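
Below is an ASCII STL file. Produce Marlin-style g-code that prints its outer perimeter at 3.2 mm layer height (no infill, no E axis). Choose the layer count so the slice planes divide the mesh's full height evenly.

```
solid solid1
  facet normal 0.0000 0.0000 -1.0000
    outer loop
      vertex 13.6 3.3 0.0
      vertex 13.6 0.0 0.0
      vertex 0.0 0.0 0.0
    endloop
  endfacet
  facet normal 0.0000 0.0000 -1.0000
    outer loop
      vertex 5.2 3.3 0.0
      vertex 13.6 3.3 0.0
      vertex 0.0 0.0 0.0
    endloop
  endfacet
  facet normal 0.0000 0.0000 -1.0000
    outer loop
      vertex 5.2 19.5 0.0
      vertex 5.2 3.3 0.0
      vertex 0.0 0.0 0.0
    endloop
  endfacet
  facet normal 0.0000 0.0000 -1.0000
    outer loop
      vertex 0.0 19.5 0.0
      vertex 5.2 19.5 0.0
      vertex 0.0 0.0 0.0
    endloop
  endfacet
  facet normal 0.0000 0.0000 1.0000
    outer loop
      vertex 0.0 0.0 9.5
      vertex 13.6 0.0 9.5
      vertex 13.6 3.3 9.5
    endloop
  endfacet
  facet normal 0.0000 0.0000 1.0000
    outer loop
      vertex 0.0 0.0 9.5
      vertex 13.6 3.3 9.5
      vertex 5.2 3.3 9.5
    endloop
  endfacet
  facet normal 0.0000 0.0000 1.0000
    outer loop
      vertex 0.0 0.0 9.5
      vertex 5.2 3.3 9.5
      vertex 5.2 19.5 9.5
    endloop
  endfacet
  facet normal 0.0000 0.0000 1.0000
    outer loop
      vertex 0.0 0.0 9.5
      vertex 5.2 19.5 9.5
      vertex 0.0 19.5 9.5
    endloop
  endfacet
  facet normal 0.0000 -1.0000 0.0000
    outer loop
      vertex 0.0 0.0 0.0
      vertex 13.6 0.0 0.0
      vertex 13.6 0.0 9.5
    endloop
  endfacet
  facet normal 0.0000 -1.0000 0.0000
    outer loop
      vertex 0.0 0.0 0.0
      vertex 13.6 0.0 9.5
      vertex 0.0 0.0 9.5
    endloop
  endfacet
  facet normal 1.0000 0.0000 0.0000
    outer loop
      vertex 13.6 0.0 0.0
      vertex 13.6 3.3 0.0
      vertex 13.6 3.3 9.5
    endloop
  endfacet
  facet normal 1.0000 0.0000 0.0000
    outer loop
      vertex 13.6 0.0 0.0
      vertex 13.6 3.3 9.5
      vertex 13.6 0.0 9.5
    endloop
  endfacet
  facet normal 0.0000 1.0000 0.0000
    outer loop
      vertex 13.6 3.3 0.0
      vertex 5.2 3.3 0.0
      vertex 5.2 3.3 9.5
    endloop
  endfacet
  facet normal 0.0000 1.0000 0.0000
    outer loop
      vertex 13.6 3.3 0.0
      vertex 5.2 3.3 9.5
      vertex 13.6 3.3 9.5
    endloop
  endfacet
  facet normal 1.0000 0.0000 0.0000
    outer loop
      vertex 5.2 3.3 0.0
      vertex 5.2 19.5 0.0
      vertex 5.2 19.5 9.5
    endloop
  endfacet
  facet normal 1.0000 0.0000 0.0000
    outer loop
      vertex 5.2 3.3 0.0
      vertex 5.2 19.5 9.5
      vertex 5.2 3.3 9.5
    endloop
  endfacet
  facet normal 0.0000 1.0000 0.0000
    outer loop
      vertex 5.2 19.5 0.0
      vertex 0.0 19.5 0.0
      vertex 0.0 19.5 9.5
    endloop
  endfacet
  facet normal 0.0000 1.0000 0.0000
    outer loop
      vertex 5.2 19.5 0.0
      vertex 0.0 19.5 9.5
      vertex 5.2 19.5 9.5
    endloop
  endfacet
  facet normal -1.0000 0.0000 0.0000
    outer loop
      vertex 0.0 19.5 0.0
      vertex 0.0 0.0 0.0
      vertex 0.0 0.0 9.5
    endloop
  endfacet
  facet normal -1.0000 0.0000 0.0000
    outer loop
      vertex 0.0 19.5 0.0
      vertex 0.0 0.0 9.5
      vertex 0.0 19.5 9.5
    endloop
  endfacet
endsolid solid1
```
; perimeter-only toolpath
G21 ; units = mm
G90 ; absolute positioning
G28 ; home
; layer 1
G0 Z3.2
G0 X0.0 Y0.0
G1 X13.6 Y0.0
G1 X13.6 Y3.3
G1 X5.2 Y3.3
G1 X5.2 Y19.5
G1 X0.0 Y19.5
G1 X0.0 Y0.0
; layer 2
G0 Z6.3
G0 X0.0 Y0.0
G1 X13.6 Y0.0
G1 X13.6 Y3.3
G1 X5.2 Y3.3
G1 X5.2 Y19.5
G1 X0.0 Y19.5
G1 X0.0 Y0.0
; layer 3
G0 Z9.5
G0 X0.0 Y0.0
G1 X13.6 Y0.0
G1 X13.6 Y3.3
G1 X5.2 Y3.3
G1 X5.2 Y19.5
G1 X0.0 Y19.5
G1 X0.0 Y0.0
M2 ; end

The solid is an L-shaped prism: outer 13.6 × 19.5 mm, arm thicknesses ≈ 3.3 mm (horizontal) and 5.2 mm (vertical), extruded 9.5 mm in z. Slicing at Δz = 3.2 mm — 3 equal slices spanning the solid's height, so layer i sits at z = i·h/3 — gives 3 non-empty perimeters. Each is a 6-segment closed polygon; G0 lifts to the layer z and rapids to the start vertex, then G1 traces the edges.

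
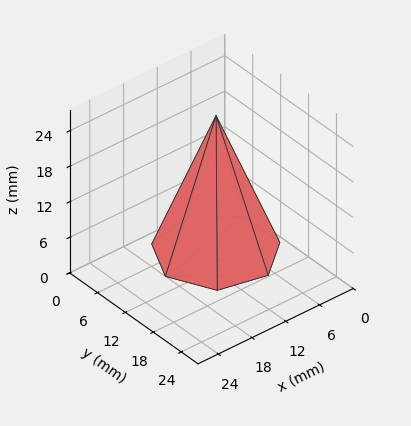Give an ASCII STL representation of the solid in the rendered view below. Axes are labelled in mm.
Reading the render: the shape is a regular 7-sided pyramid, base circumscribed radius ≈ 9 mm, apex at z ≈ 23 mm (dimensions read to the nearest mm from the axis ticks). For the STL, each face is triangulated and given an outward normal.

solid part
  facet normal 0.0000 0.0000 -1.0000
    outer loop
      vertex 6.997 17.774 0.000
      vertex 14.611 16.036 0.000
      vertex 18.000 9.000 0.000
    endloop
  endfacet
  facet normal 0.0000 0.0000 -1.0000
    outer loop
      vertex 0.891 12.905 0.000
      vertex 6.997 17.774 0.000
      vertex 18.000 9.000 0.000
    endloop
  endfacet
  facet normal 0.0000 0.0000 -1.0000
    outer loop
      vertex 0.891 5.095 0.000
      vertex 0.891 12.905 0.000
      vertex 18.000 9.000 0.000
    endloop
  endfacet
  facet normal 0.0000 0.0000 -1.0000
    outer loop
      vertex 6.997 0.226 0.000
      vertex 0.891 5.095 0.000
      vertex 18.000 9.000 0.000
    endloop
  endfacet
  facet normal 0.0000 0.0000 -1.0000
    outer loop
      vertex 14.611 1.964 0.000
      vertex 6.997 0.226 0.000
      vertex 18.000 9.000 0.000
    endloop
  endfacet
  facet normal 0.8497 0.4093 0.3325
    outer loop
      vertex 18.000 9.000 0.000
      vertex 14.611 16.036 0.000
      vertex 9.000 9.000 23.000
    endloop
  endfacet
  facet normal 0.2099 0.9195 0.3325
    outer loop
      vertex 14.611 16.036 0.000
      vertex 6.997 17.774 0.000
      vertex 9.000 9.000 23.000
    endloop
  endfacet
  facet normal -0.5880 0.7374 0.3325
    outer loop
      vertex 6.997 17.774 0.000
      vertex 0.891 12.905 0.000
      vertex 9.000 9.000 23.000
    endloop
  endfacet
  facet normal -0.9431 0.0000 0.3325
    outer loop
      vertex 0.891 12.905 0.000
      vertex 0.891 5.095 0.000
      vertex 9.000 9.000 23.000
    endloop
  endfacet
  facet normal -0.5880 -0.7374 0.3325
    outer loop
      vertex 0.891 5.095 0.000
      vertex 6.997 0.226 0.000
      vertex 9.000 9.000 23.000
    endloop
  endfacet
  facet normal 0.2099 -0.9195 0.3325
    outer loop
      vertex 6.997 0.226 0.000
      vertex 14.611 1.964 0.000
      vertex 9.000 9.000 23.000
    endloop
  endfacet
  facet normal 0.8497 -0.4093 0.3325
    outer loop
      vertex 14.611 1.964 0.000
      vertex 18.000 9.000 0.000
      vertex 9.000 9.000 23.000
    endloop
  endfacet
endsolid part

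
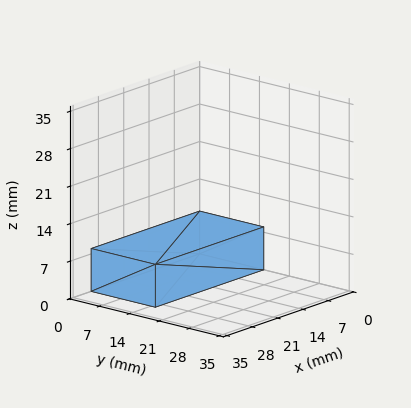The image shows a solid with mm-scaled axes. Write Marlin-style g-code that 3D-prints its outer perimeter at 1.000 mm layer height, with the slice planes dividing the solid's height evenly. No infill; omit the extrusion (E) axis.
Reading the render: the shape is a rectangular box, roughly 30 × 15 mm footprint and 8 mm tall (dimensions read to the nearest mm from the axis ticks). For the g-code, the solid's height is divided into equal slices at the stated Δz and each level perimeter traced with G1 moves after a G0 lift.

; perimeter-only toolpath
G21 ; units = mm
G90 ; absolute positioning
G28 ; home
; layer 1
G0 Z1.000
G0 X0.000 Y0.000
G1 X30.000 Y0.000
G1 X30.000 Y15.000
G1 X0.000 Y15.000
G1 X0.000 Y0.000
; layer 2
G0 Z2.000
G0 X0.000 Y0.000
G1 X30.000 Y0.000
G1 X30.000 Y15.000
G1 X0.000 Y15.000
G1 X0.000 Y0.000
; layer 3
G0 Z3.000
G0 X0.000 Y0.000
G1 X30.000 Y0.000
G1 X30.000 Y15.000
G1 X0.000 Y15.000
G1 X0.000 Y0.000
; layer 4
G0 Z4.000
G0 X0.000 Y0.000
G1 X30.000 Y0.000
G1 X30.000 Y15.000
G1 X0.000 Y15.000
G1 X0.000 Y0.000
; layer 5
G0 Z5.000
G0 X0.000 Y0.000
G1 X30.000 Y0.000
G1 X30.000 Y15.000
G1 X0.000 Y15.000
G1 X0.000 Y0.000
; layer 6
G0 Z6.000
G0 X0.000 Y0.000
G1 X30.000 Y0.000
G1 X30.000 Y15.000
G1 X0.000 Y15.000
G1 X0.000 Y0.000
; layer 7
G0 Z7.000
G0 X0.000 Y0.000
G1 X30.000 Y0.000
G1 X30.000 Y15.000
G1 X0.000 Y15.000
G1 X0.000 Y0.000
; layer 8
G0 Z8.000
G0 X0.000 Y0.000
G1 X30.000 Y0.000
G1 X30.000 Y15.000
G1 X0.000 Y15.000
G1 X0.000 Y0.000
M2 ; end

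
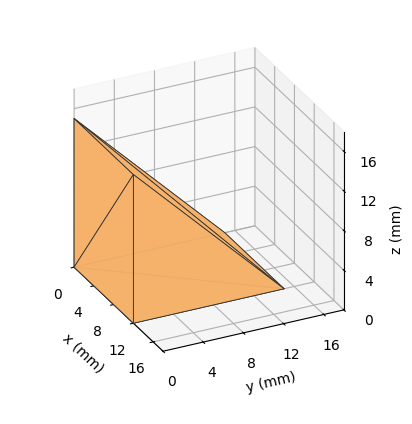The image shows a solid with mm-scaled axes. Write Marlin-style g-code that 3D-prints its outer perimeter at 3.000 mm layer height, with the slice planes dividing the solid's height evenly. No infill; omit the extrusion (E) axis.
Reading the render: the shape is a wedge (ramp): 12 × 15 mm base, rising to 15 mm along the y=0 edge and sloping linearly to z=0 at y=15 (dimensions read to the nearest mm from the axis ticks). For the g-code, the solid's height is divided into equal slices at the stated Δz and each level perimeter traced with G1 moves after a G0 lift.

; perimeter-only toolpath
G21 ; units = mm
G90 ; absolute positioning
G28 ; home
; layer 1
G0 Z3.000
G0 X0.000 Y0.000
G1 X12.000 Y0.000
G1 X12.000 Y12.000
G1 X0.000 Y12.000
G1 X0.000 Y0.000
; layer 2
G0 Z6.000
G0 X0.000 Y0.000
G1 X12.000 Y0.000
G1 X12.000 Y9.000
G1 X0.000 Y9.000
G1 X0.000 Y0.000
; layer 3
G0 Z9.000
G0 X0.000 Y0.000
G1 X12.000 Y0.000
G1 X12.000 Y6.000
G1 X0.000 Y6.000
G1 X0.000 Y0.000
; layer 4
G0 Z12.000
G0 X0.000 Y0.000
G1 X12.000 Y0.000
G1 X12.000 Y3.000
G1 X0.000 Y3.000
G1 X0.000 Y0.000
M2 ; end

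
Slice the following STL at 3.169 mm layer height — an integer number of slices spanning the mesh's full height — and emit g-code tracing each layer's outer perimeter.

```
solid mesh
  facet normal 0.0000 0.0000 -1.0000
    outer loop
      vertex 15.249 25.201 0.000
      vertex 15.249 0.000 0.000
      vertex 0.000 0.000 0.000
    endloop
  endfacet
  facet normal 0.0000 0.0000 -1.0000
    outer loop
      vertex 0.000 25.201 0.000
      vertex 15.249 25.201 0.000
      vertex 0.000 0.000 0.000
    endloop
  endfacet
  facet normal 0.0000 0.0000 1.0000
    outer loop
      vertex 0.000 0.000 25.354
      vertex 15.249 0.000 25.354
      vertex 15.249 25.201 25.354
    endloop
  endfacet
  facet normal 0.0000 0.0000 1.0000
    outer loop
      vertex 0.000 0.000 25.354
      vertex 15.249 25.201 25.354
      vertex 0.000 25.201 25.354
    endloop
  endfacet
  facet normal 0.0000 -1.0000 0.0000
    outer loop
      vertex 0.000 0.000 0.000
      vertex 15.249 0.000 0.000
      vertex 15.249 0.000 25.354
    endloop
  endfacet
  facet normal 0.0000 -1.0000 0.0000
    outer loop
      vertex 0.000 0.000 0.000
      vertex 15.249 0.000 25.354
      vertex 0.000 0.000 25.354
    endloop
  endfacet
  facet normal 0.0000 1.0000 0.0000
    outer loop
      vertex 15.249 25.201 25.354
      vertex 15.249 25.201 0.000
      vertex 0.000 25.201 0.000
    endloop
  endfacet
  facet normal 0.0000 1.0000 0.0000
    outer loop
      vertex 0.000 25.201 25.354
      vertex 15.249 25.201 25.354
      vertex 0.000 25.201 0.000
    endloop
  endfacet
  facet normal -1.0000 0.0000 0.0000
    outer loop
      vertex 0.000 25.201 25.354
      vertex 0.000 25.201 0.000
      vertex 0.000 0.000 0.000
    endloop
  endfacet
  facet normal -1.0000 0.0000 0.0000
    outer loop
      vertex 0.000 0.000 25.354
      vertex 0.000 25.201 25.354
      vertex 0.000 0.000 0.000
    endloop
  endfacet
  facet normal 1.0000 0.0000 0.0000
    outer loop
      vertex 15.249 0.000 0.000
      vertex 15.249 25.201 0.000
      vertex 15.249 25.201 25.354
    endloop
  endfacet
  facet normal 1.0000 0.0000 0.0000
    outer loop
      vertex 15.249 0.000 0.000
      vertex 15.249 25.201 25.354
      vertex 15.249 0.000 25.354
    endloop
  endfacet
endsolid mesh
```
; perimeter-only toolpath
G21 ; units = mm
G90 ; absolute positioning
G28 ; home
; layer 1
G0 Z3.169
G0 X0.000 Y0.000
G1 X15.249 Y0.000
G1 X15.249 Y25.201
G1 X0.000 Y25.201
G1 X0.000 Y0.000
; layer 2
G0 Z6.338
G0 X0.000 Y0.000
G1 X15.249 Y0.000
G1 X15.249 Y25.201
G1 X0.000 Y25.201
G1 X0.000 Y0.000
; layer 3
G0 Z9.508
G0 X0.000 Y0.000
G1 X15.249 Y0.000
G1 X15.249 Y25.201
G1 X0.000 Y25.201
G1 X0.000 Y0.000
; layer 4
G0 Z12.677
G0 X0.000 Y0.000
G1 X15.249 Y0.000
G1 X15.249 Y25.201
G1 X0.000 Y25.201
G1 X0.000 Y0.000
; layer 5
G0 Z15.846
G0 X0.000 Y0.000
G1 X15.249 Y0.000
G1 X15.249 Y25.201
G1 X0.000 Y25.201
G1 X0.000 Y0.000
; layer 6
G0 Z19.015
G0 X0.000 Y0.000
G1 X15.249 Y0.000
G1 X15.249 Y25.201
G1 X0.000 Y25.201
G1 X0.000 Y0.000
; layer 7
G0 Z22.185
G0 X0.000 Y0.000
G1 X15.249 Y0.000
G1 X15.249 Y25.201
G1 X0.000 Y25.201
G1 X0.000 Y0.000
; layer 8
G0 Z25.354
G0 X0.000 Y0.000
G1 X15.249 Y0.000
G1 X15.249 Y25.201
G1 X0.000 Y25.201
G1 X0.000 Y0.000
M2 ; end

The solid is a rectangular box, roughly 15.2 × 25.2 mm footprint and 25.4 mm tall. Slicing at Δz = 3.169 mm — 8 equal slices spanning the solid's height, so layer i sits at z = i·h/8 — gives 8 non-empty perimeters. Each is a 4-segment closed polygon; G0 lifts to the layer z and rapids to the start vertex, then G1 traces the edges.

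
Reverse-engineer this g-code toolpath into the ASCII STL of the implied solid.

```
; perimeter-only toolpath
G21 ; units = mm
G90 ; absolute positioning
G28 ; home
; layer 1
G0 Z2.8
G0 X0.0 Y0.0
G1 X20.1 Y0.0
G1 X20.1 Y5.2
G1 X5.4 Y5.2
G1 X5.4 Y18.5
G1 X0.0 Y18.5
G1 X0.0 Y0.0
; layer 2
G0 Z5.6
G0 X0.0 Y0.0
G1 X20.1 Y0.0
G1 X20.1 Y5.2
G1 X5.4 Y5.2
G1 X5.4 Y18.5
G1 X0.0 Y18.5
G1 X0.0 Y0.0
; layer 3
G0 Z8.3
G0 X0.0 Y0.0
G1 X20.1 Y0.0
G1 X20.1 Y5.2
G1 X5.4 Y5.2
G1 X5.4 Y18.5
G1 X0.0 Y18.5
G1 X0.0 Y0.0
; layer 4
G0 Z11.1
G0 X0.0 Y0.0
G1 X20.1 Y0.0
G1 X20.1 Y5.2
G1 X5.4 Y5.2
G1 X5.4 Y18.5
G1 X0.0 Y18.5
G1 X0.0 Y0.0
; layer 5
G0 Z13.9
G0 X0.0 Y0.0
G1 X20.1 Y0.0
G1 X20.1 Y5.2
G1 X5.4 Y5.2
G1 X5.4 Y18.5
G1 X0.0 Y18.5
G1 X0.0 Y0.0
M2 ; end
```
solid part
  facet normal 0.0000 0.0000 -1.0000
    outer loop
      vertex 20.1 5.2 0.0
      vertex 20.1 0.0 0.0
      vertex 0.0 0.0 0.0
    endloop
  endfacet
  facet normal 0.0000 0.0000 -1.0000
    outer loop
      vertex 5.4 5.2 0.0
      vertex 20.1 5.2 0.0
      vertex 0.0 0.0 0.0
    endloop
  endfacet
  facet normal 0.0000 0.0000 -1.0000
    outer loop
      vertex 5.4 18.5 0.0
      vertex 5.4 5.2 0.0
      vertex 0.0 0.0 0.0
    endloop
  endfacet
  facet normal 0.0000 0.0000 -1.0000
    outer loop
      vertex 0.0 18.5 0.0
      vertex 5.4 18.5 0.0
      vertex 0.0 0.0 0.0
    endloop
  endfacet
  facet normal 0.0000 0.0000 1.0000
    outer loop
      vertex 0.0 0.0 13.9
      vertex 20.1 0.0 13.9
      vertex 20.1 5.2 13.9
    endloop
  endfacet
  facet normal 0.0000 0.0000 1.0000
    outer loop
      vertex 0.0 0.0 13.9
      vertex 20.1 5.2 13.9
      vertex 5.4 5.2 13.9
    endloop
  endfacet
  facet normal 0.0000 0.0000 1.0000
    outer loop
      vertex 0.0 0.0 13.9
      vertex 5.4 5.2 13.9
      vertex 5.4 18.5 13.9
    endloop
  endfacet
  facet normal 0.0000 0.0000 1.0000
    outer loop
      vertex 0.0 0.0 13.9
      vertex 5.4 18.5 13.9
      vertex 0.0 18.5 13.9
    endloop
  endfacet
  facet normal 0.0000 -1.0000 0.0000
    outer loop
      vertex 0.0 0.0 0.0
      vertex 20.1 0.0 0.0
      vertex 20.1 0.0 13.9
    endloop
  endfacet
  facet normal 0.0000 -1.0000 0.0000
    outer loop
      vertex 0.0 0.0 0.0
      vertex 20.1 0.0 13.9
      vertex 0.0 0.0 13.9
    endloop
  endfacet
  facet normal 1.0000 0.0000 0.0000
    outer loop
      vertex 20.1 0.0 0.0
      vertex 20.1 5.2 0.0
      vertex 20.1 5.2 13.9
    endloop
  endfacet
  facet normal 1.0000 0.0000 0.0000
    outer loop
      vertex 20.1 0.0 0.0
      vertex 20.1 5.2 13.9
      vertex 20.1 0.0 13.9
    endloop
  endfacet
  facet normal 0.0000 1.0000 0.0000
    outer loop
      vertex 20.1 5.2 0.0
      vertex 5.4 5.2 0.0
      vertex 5.4 5.2 13.9
    endloop
  endfacet
  facet normal 0.0000 1.0000 0.0000
    outer loop
      vertex 20.1 5.2 0.0
      vertex 5.4 5.2 13.9
      vertex 20.1 5.2 13.9
    endloop
  endfacet
  facet normal 1.0000 0.0000 0.0000
    outer loop
      vertex 5.4 5.2 0.0
      vertex 5.4 18.5 0.0
      vertex 5.4 18.5 13.9
    endloop
  endfacet
  facet normal 1.0000 0.0000 0.0000
    outer loop
      vertex 5.4 5.2 0.0
      vertex 5.4 18.5 13.9
      vertex 5.4 5.2 13.9
    endloop
  endfacet
  facet normal 0.0000 1.0000 0.0000
    outer loop
      vertex 5.4 18.5 0.0
      vertex 0.0 18.5 0.0
      vertex 0.0 18.5 13.9
    endloop
  endfacet
  facet normal 0.0000 1.0000 0.0000
    outer loop
      vertex 5.4 18.5 0.0
      vertex 0.0 18.5 13.9
      vertex 5.4 18.5 13.9
    endloop
  endfacet
  facet normal -1.0000 0.0000 0.0000
    outer loop
      vertex 0.0 18.5 0.0
      vertex 0.0 0.0 0.0
      vertex 0.0 0.0 13.9
    endloop
  endfacet
  facet normal -1.0000 0.0000 0.0000
    outer loop
      vertex 0.0 18.5 0.0
      vertex 0.0 0.0 13.9
      vertex 0.0 18.5 13.9
    endloop
  endfacet
endsolid part

The G0 Z moves step by Δz≈2.8 mm. Every layer's G1 loop is the same polygon, so the solid is a straight extrusion of it from z=0 to z≈13.9. Closing with flat bottom and top caps and triangulating gives 20 facets — an L-shaped prism: outer 20.1 × 18.5 mm, arm thicknesses ≈ 5.2 mm (horizontal) and 5.4 mm (vertical), extruded 13.9 mm in z.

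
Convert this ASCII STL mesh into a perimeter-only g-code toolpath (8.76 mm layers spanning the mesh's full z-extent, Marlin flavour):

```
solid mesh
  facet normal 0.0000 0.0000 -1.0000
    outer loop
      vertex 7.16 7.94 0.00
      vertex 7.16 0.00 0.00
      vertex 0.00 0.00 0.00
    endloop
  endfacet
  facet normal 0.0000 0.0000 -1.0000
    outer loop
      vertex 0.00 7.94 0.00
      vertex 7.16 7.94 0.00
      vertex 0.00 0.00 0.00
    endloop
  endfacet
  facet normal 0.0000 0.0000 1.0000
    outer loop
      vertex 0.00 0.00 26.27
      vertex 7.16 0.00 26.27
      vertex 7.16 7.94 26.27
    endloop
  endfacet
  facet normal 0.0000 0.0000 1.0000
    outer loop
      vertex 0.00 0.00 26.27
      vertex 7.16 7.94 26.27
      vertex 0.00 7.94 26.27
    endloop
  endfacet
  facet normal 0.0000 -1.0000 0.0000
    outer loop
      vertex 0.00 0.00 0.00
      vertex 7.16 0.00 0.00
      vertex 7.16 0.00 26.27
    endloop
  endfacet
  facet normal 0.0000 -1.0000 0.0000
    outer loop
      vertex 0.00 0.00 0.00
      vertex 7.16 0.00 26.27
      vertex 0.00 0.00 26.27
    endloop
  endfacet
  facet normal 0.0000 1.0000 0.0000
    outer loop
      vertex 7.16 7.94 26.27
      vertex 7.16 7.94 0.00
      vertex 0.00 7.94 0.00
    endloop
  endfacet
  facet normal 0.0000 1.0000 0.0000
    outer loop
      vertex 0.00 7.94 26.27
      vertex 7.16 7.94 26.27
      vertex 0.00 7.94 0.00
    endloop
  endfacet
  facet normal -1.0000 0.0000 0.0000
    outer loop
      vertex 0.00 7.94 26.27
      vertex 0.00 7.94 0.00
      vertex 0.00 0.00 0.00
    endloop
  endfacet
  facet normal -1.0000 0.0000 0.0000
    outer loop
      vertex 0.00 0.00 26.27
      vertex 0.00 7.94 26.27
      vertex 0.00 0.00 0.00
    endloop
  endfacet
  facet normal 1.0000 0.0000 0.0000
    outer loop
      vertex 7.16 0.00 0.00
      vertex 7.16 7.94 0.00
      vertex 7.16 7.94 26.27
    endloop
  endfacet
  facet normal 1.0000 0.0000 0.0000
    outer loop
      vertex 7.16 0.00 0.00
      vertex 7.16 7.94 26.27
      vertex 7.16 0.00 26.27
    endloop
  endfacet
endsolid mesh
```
; perimeter-only toolpath
G21 ; units = mm
G90 ; absolute positioning
G28 ; home
; layer 1
G0 Z8.76
G0 X0.00 Y0.00
G1 X7.16 Y0.00
G1 X7.16 Y7.94
G1 X0.00 Y7.94
G1 X0.00 Y0.00
; layer 2
G0 Z17.51
G0 X0.00 Y0.00
G1 X7.16 Y0.00
G1 X7.16 Y7.94
G1 X0.00 Y7.94
G1 X0.00 Y0.00
; layer 3
G0 Z26.27
G0 X0.00 Y0.00
G1 X7.16 Y0.00
G1 X7.16 Y7.94
G1 X0.00 Y7.94
G1 X0.00 Y0.00
M2 ; end

The solid is a rectangular box, roughly 7.16 × 7.94 mm footprint and 26.3 mm tall. Slicing at Δz = 8.76 mm — 3 equal slices spanning the solid's height, so layer i sits at z = i·h/3 — gives 3 non-empty perimeters. Each is a 4-segment closed polygon; G0 lifts to the layer z and rapids to the start vertex, then G1 traces the edges.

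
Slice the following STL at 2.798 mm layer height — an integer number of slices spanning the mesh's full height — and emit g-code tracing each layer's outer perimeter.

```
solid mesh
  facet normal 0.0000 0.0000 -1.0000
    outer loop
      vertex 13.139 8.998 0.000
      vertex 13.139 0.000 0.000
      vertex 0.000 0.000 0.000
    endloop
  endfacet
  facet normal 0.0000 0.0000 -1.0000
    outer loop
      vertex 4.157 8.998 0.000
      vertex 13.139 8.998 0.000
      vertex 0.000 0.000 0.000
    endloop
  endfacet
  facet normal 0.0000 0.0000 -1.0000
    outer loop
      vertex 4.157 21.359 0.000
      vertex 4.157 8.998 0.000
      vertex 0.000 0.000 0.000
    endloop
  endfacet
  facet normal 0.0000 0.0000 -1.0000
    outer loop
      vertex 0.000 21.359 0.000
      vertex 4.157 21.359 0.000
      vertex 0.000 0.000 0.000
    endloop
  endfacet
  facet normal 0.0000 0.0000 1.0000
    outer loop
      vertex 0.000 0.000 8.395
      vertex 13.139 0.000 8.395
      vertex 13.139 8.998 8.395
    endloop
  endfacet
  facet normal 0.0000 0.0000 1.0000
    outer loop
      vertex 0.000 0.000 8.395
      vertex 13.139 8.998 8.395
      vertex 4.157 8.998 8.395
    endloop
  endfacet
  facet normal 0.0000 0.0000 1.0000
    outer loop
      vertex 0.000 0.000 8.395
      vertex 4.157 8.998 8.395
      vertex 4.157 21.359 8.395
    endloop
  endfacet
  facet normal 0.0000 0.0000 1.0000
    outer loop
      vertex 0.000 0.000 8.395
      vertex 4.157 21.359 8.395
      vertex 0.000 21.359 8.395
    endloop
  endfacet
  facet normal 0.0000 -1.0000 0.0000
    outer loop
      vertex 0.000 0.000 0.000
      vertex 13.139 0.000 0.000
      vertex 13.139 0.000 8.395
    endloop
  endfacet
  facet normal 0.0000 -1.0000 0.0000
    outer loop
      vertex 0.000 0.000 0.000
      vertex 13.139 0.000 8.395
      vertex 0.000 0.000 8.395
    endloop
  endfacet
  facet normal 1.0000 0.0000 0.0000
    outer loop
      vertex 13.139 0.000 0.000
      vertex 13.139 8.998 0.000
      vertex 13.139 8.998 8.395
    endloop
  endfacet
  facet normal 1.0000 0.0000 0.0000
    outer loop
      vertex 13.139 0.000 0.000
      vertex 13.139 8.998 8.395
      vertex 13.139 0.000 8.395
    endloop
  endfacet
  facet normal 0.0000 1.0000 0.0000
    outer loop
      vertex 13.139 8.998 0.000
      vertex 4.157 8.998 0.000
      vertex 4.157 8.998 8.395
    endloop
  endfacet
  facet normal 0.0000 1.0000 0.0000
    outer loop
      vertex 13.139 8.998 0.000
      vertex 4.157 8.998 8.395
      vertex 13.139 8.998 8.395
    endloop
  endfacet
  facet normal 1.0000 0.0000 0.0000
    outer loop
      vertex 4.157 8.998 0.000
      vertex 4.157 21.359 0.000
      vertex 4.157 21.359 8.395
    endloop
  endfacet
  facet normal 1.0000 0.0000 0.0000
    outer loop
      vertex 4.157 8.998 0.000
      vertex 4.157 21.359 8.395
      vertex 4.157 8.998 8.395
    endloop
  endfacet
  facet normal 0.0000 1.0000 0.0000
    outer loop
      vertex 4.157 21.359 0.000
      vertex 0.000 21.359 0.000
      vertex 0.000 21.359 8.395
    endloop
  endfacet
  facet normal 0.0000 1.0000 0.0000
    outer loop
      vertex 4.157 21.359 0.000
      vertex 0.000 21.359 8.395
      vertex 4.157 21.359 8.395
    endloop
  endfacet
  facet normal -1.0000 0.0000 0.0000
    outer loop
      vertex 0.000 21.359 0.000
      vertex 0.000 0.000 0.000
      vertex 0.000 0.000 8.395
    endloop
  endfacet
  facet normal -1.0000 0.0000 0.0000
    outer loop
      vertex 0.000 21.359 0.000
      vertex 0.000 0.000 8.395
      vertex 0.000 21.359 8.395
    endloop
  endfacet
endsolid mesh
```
; perimeter-only toolpath
G21 ; units = mm
G90 ; absolute positioning
G28 ; home
; layer 1
G0 Z2.798
G0 X0.000 Y0.000
G1 X13.139 Y0.000
G1 X13.139 Y8.998
G1 X4.157 Y8.998
G1 X4.157 Y21.359
G1 X0.000 Y21.359
G1 X0.000 Y0.000
; layer 2
G0 Z5.597
G0 X0.000 Y0.000
G1 X13.139 Y0.000
G1 X13.139 Y8.998
G1 X4.157 Y8.998
G1 X4.157 Y21.359
G1 X0.000 Y21.359
G1 X0.000 Y0.000
; layer 3
G0 Z8.395
G0 X0.000 Y0.000
G1 X13.139 Y0.000
G1 X13.139 Y8.998
G1 X4.157 Y8.998
G1 X4.157 Y21.359
G1 X0.000 Y21.359
G1 X0.000 Y0.000
M2 ; end

The solid is an L-shaped prism: outer 13.1 × 21.4 mm, arm thicknesses ≈ 9 mm (horizontal) and 4.16 mm (vertical), extruded 8.39 mm in z. Slicing at Δz = 2.798 mm — 3 equal slices spanning the solid's height, so layer i sits at z = i·h/3 — gives 3 non-empty perimeters. Each is a 6-segment closed polygon; G0 lifts to the layer z and rapids to the start vertex, then G1 traces the edges.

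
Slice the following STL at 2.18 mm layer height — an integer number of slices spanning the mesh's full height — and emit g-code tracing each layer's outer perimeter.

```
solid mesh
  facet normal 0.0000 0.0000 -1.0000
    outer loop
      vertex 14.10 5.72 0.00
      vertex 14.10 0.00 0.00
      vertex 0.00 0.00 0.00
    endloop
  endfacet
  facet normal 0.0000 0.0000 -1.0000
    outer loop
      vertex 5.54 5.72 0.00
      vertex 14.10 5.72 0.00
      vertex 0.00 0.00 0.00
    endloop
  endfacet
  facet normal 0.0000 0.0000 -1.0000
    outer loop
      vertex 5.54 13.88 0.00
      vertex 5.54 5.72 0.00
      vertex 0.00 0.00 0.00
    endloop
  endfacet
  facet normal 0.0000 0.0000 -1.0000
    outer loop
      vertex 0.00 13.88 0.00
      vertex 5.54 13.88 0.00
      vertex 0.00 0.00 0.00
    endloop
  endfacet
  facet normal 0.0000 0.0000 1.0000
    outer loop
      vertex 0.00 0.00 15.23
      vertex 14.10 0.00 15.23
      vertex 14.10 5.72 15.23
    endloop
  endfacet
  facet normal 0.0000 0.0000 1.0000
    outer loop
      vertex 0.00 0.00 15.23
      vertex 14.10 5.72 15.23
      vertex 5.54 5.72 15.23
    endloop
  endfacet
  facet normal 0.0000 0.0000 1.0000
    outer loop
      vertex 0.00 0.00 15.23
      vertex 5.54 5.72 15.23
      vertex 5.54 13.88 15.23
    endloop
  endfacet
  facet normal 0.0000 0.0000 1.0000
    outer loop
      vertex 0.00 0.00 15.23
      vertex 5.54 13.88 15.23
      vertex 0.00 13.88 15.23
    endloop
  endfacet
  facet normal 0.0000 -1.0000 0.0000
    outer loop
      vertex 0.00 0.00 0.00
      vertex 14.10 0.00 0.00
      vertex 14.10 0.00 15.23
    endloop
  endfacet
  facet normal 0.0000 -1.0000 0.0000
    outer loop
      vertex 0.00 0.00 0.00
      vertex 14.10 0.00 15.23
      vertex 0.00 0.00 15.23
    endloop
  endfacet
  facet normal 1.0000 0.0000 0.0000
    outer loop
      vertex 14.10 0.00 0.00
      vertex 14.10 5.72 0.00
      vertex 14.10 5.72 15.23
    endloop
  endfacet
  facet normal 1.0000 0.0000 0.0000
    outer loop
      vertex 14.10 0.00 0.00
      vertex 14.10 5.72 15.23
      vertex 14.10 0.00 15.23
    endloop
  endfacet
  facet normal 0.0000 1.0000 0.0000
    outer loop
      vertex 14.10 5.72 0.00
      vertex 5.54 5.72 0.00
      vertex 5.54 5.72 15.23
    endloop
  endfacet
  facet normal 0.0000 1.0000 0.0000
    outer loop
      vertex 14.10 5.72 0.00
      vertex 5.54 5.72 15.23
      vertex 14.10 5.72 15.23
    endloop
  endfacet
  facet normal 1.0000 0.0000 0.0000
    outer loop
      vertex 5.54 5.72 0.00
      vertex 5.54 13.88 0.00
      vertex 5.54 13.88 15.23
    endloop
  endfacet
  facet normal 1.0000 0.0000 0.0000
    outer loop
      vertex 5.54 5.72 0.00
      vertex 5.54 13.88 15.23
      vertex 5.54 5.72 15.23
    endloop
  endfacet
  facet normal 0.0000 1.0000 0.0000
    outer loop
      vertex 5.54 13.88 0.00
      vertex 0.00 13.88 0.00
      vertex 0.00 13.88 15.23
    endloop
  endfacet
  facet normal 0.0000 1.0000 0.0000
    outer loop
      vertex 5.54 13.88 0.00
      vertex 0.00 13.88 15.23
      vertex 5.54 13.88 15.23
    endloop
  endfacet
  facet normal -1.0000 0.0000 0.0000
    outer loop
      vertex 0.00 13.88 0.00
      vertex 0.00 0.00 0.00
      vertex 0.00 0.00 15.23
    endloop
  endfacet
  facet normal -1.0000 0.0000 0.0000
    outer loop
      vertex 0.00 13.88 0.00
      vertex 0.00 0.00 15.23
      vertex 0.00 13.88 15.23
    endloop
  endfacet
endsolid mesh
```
; perimeter-only toolpath
G21 ; units = mm
G90 ; absolute positioning
G28 ; home
; layer 1
G0 Z2.18
G0 X0.00 Y0.00
G1 X14.10 Y0.00
G1 X14.10 Y5.72
G1 X5.54 Y5.72
G1 X5.54 Y13.88
G1 X0.00 Y13.88
G1 X0.00 Y0.00
; layer 2
G0 Z4.35
G0 X0.00 Y0.00
G1 X14.10 Y0.00
G1 X14.10 Y5.72
G1 X5.54 Y5.72
G1 X5.54 Y13.88
G1 X0.00 Y13.88
G1 X0.00 Y0.00
; layer 3
G0 Z6.53
G0 X0.00 Y0.00
G1 X14.10 Y0.00
G1 X14.10 Y5.72
G1 X5.54 Y5.72
G1 X5.54 Y13.88
G1 X0.00 Y13.88
G1 X0.00 Y0.00
; layer 4
G0 Z8.70
G0 X0.00 Y0.00
G1 X14.10 Y0.00
G1 X14.10 Y5.72
G1 X5.54 Y5.72
G1 X5.54 Y13.88
G1 X0.00 Y13.88
G1 X0.00 Y0.00
; layer 5
G0 Z10.88
G0 X0.00 Y0.00
G1 X14.10 Y0.00
G1 X14.10 Y5.72
G1 X5.54 Y5.72
G1 X5.54 Y13.88
G1 X0.00 Y13.88
G1 X0.00 Y0.00
; layer 6
G0 Z13.05
G0 X0.00 Y0.00
G1 X14.10 Y0.00
G1 X14.10 Y5.72
G1 X5.54 Y5.72
G1 X5.54 Y13.88
G1 X0.00 Y13.88
G1 X0.00 Y0.00
; layer 7
G0 Z15.23
G0 X0.00 Y0.00
G1 X14.10 Y0.00
G1 X14.10 Y5.72
G1 X5.54 Y5.72
G1 X5.54 Y13.88
G1 X0.00 Y13.88
G1 X0.00 Y0.00
M2 ; end

The solid is an L-shaped prism: outer 14.1 × 13.9 mm, arm thicknesses ≈ 5.72 mm (horizontal) and 5.54 mm (vertical), extruded 15.2 mm in z. Slicing at Δz = 2.18 mm — 7 equal slices spanning the solid's height, so layer i sits at z = i·h/7 — gives 7 non-empty perimeters. Each is a 6-segment closed polygon; G0 lifts to the layer z and rapids to the start vertex, then G1 traces the edges.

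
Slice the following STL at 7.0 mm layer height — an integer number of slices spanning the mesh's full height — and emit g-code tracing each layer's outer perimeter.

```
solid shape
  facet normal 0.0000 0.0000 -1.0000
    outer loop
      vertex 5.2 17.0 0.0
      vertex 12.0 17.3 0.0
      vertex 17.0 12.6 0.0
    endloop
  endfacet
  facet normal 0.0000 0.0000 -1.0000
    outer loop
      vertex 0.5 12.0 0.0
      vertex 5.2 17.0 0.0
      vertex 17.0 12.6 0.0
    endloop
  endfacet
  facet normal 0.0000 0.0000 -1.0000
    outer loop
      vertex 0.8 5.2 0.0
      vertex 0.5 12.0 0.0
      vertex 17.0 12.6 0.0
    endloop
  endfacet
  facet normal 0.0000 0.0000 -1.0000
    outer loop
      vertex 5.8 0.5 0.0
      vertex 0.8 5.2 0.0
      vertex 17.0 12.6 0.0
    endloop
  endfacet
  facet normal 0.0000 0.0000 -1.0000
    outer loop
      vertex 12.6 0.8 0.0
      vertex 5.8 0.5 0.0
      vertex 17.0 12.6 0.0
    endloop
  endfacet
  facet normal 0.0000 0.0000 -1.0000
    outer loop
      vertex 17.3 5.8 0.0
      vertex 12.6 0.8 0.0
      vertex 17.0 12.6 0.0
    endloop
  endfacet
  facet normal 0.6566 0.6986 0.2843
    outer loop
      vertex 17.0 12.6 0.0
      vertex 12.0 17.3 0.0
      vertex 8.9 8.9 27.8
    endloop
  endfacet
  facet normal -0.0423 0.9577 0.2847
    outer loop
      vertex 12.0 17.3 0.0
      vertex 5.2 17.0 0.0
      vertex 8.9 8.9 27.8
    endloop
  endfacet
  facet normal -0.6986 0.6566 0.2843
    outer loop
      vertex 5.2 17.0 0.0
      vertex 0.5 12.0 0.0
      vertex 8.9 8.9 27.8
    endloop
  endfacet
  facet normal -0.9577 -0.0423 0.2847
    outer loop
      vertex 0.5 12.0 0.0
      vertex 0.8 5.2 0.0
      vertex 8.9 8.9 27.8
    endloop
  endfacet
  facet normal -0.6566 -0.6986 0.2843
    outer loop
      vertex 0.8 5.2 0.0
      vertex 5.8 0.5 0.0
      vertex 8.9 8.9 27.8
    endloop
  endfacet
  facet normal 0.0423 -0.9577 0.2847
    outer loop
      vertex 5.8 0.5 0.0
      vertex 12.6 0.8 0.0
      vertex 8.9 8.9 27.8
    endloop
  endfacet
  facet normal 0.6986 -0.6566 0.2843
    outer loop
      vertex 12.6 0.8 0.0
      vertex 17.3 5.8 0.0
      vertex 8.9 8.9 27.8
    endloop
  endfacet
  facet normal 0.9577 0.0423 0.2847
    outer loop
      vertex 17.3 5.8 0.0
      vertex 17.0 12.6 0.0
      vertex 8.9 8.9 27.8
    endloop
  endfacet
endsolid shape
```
; perimeter-only toolpath
G21 ; units = mm
G90 ; absolute positioning
G28 ; home
; layer 1
G0 Z7.0
G0 X15.0 Y11.7
G1 X11.2 Y15.2
G1 X6.1 Y15.0
G1 X2.6 Y11.2
G1 X2.8 Y6.1
G1 X6.6 Y2.6
G1 X11.7 Y2.8
G1 X15.2 Y6.6
G1 X15.0 Y11.7
; layer 2
G0 Z13.9
G0 X12.9 Y10.8
G1 X10.4 Y13.1
G1 X7.1 Y12.9
G1 X4.7 Y10.4
G1 X4.9 Y7.1
G1 X7.3 Y4.7
G1 X10.8 Y4.9
G1 X13.1 Y7.3
G1 X12.9 Y10.8
; layer 3
G0 Z20.9
G0 X10.9 Y9.8
G1 X9.7 Y11.0
G1 X8.0 Y10.9
G1 X6.8 Y9.7
G1 X6.9 Y8.0
G1 X8.1 Y6.8
G1 X9.8 Y6.9
G1 X11.0 Y8.1
G1 X10.9 Y9.8
M2 ; end

The solid is a regular 8-sided pyramid, base circumscribed radius ≈ 8.9 mm, apex at z ≈ 27.8 mm. Slicing at Δz = 7.0 mm — 4 equal slices spanning the solid's height, so layer i sits at z = i·h/4 — gives 3 non-empty perimeters. Each is a 8-segment closed polygon; G0 lifts to the layer z and rapids to the start vertex, then G1 traces the edges. The cross-section shrinks linearly with z (the slice at the apex is degenerate and omitted).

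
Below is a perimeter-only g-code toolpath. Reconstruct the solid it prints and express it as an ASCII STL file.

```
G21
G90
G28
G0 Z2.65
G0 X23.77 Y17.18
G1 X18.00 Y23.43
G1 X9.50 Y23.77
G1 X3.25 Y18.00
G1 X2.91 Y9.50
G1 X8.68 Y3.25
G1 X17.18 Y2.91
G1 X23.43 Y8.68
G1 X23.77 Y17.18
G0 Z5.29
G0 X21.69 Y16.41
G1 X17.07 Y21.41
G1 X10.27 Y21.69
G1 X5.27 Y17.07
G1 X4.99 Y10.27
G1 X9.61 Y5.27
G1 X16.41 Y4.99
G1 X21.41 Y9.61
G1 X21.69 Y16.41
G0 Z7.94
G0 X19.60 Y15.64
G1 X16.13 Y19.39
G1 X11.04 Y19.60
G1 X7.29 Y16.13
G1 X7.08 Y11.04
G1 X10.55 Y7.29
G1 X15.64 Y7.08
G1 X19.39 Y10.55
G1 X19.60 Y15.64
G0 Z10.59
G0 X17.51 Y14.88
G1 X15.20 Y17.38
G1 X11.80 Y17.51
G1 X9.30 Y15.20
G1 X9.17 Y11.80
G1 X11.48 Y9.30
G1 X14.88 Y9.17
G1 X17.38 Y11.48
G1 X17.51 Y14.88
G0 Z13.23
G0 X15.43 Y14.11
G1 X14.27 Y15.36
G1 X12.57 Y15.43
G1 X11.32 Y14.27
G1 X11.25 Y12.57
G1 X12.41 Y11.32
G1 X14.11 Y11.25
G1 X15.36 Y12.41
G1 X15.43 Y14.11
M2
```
solid part
  facet normal 0.0000 0.0000 -1.0000
    outer loop
      vertex 8.73 25.86 0.00
      vertex 18.93 25.45 0.00
      vertex 25.86 17.95 0.00
    endloop
  endfacet
  facet normal 0.0000 0.0000 -1.0000
    outer loop
      vertex 1.23 18.93 0.00
      vertex 8.73 25.86 0.00
      vertex 25.86 17.95 0.00
    endloop
  endfacet
  facet normal 0.0000 0.0000 -1.0000
    outer loop
      vertex 0.82 8.73 0.00
      vertex 1.23 18.93 0.00
      vertex 25.86 17.95 0.00
    endloop
  endfacet
  facet normal 0.0000 0.0000 -1.0000
    outer loop
      vertex 7.75 1.23 0.00
      vertex 0.82 8.73 0.00
      vertex 25.86 17.95 0.00
    endloop
  endfacet
  facet normal 0.0000 0.0000 -1.0000
    outer loop
      vertex 17.95 0.82 0.00
      vertex 7.75 1.23 0.00
      vertex 25.86 17.95 0.00
    endloop
  endfacet
  facet normal 0.0000 0.0000 -1.0000
    outer loop
      vertex 25.45 7.75 0.00
      vertex 17.95 0.82 0.00
      vertex 25.86 17.95 0.00
    endloop
  endfacet
  facet normal 0.5802 0.5361 0.6131
    outer loop
      vertex 25.86 17.95 0.00
      vertex 18.93 25.45 0.00
      vertex 13.34 13.34 15.88
    endloop
  endfacet
  facet normal 0.0317 0.7894 0.6131
    outer loop
      vertex 18.93 25.45 0.00
      vertex 8.73 25.86 0.00
      vertex 13.34 13.34 15.88
    endloop
  endfacet
  facet normal -0.5361 0.5802 0.6131
    outer loop
      vertex 8.73 25.86 0.00
      vertex 1.23 18.93 0.00
      vertex 13.34 13.34 15.88
    endloop
  endfacet
  facet normal -0.7894 0.0317 0.6131
    outer loop
      vertex 1.23 18.93 0.00
      vertex 0.82 8.73 0.00
      vertex 13.34 13.34 15.88
    endloop
  endfacet
  facet normal -0.5802 -0.5361 0.6131
    outer loop
      vertex 0.82 8.73 0.00
      vertex 7.75 1.23 0.00
      vertex 13.34 13.34 15.88
    endloop
  endfacet
  facet normal -0.0317 -0.7894 0.6131
    outer loop
      vertex 7.75 1.23 0.00
      vertex 17.95 0.82 0.00
      vertex 13.34 13.34 15.88
    endloop
  endfacet
  facet normal 0.5361 -0.5802 0.6131
    outer loop
      vertex 17.95 0.82 0.00
      vertex 25.45 7.75 0.00
      vertex 13.34 13.34 15.88
    endloop
  endfacet
  facet normal 0.7894 -0.0317 0.6131
    outer loop
      vertex 25.45 7.75 0.00
      vertex 25.86 17.95 0.00
      vertex 13.34 13.34 15.88
    endloop
  endfacet
endsolid part

The G0 Z moves step by Δz≈2.65 mm. The G1 loops shrink linearly with z, so the solid tapers from its base footprint up to z≈15.9. Closing with a flat bottom cap and the tapered top and triangulating gives 14 facets — a regular 8-sided pyramid, base circumscribed radius ≈ 13.3 mm, apex at z ≈ 15.9 mm.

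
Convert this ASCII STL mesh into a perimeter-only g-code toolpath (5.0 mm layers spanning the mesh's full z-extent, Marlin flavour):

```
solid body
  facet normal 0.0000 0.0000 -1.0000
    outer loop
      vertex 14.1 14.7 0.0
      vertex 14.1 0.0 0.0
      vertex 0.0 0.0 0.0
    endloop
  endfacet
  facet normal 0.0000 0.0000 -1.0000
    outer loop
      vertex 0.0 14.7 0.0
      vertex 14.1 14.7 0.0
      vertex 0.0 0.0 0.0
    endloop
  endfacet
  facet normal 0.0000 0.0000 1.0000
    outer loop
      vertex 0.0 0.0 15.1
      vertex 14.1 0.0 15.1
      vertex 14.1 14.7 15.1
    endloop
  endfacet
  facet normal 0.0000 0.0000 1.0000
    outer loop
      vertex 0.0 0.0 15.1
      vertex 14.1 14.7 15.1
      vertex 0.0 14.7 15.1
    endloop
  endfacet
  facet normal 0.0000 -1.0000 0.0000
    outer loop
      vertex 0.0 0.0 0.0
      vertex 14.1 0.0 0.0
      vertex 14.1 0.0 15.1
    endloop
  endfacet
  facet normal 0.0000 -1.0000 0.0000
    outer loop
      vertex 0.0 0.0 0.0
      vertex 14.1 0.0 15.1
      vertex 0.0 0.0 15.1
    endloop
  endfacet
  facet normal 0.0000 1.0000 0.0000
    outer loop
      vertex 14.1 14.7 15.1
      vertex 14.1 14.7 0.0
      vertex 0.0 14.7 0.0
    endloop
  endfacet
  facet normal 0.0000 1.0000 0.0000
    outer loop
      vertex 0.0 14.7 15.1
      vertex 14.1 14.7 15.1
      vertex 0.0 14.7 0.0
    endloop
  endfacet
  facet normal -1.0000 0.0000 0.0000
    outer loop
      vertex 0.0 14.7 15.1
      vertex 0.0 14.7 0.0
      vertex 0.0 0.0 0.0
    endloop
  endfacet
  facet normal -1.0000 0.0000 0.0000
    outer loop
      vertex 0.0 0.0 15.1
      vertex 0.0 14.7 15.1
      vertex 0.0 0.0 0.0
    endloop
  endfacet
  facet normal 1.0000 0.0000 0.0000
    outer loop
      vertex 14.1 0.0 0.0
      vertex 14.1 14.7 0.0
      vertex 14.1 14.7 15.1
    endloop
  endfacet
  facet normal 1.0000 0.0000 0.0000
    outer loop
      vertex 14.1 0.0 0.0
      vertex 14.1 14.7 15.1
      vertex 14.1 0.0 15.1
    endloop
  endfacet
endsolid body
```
; perimeter-only toolpath
G21 ; units = mm
G90 ; absolute positioning
G28 ; home
; layer 1
G0 Z5.0
G0 X0.0 Y0.0
G1 X14.1 Y0.0
G1 X14.1 Y14.7
G1 X0.0 Y14.7
G1 X0.0 Y0.0
; layer 2
G0 Z10.1
G0 X0.0 Y0.0
G1 X14.1 Y0.0
G1 X14.1 Y14.7
G1 X0.0 Y14.7
G1 X0.0 Y0.0
; layer 3
G0 Z15.1
G0 X0.0 Y0.0
G1 X14.1 Y0.0
G1 X14.1 Y14.7
G1 X0.0 Y14.7
G1 X0.0 Y0.0
M2 ; end

The solid is a rectangular box, roughly 14.1 × 14.7 mm footprint and 15.1 mm tall. Slicing at Δz = 5.0 mm — 3 equal slices spanning the solid's height, so layer i sits at z = i·h/3 — gives 3 non-empty perimeters. Each is a 4-segment closed polygon; G0 lifts to the layer z and rapids to the start vertex, then G1 traces the edges.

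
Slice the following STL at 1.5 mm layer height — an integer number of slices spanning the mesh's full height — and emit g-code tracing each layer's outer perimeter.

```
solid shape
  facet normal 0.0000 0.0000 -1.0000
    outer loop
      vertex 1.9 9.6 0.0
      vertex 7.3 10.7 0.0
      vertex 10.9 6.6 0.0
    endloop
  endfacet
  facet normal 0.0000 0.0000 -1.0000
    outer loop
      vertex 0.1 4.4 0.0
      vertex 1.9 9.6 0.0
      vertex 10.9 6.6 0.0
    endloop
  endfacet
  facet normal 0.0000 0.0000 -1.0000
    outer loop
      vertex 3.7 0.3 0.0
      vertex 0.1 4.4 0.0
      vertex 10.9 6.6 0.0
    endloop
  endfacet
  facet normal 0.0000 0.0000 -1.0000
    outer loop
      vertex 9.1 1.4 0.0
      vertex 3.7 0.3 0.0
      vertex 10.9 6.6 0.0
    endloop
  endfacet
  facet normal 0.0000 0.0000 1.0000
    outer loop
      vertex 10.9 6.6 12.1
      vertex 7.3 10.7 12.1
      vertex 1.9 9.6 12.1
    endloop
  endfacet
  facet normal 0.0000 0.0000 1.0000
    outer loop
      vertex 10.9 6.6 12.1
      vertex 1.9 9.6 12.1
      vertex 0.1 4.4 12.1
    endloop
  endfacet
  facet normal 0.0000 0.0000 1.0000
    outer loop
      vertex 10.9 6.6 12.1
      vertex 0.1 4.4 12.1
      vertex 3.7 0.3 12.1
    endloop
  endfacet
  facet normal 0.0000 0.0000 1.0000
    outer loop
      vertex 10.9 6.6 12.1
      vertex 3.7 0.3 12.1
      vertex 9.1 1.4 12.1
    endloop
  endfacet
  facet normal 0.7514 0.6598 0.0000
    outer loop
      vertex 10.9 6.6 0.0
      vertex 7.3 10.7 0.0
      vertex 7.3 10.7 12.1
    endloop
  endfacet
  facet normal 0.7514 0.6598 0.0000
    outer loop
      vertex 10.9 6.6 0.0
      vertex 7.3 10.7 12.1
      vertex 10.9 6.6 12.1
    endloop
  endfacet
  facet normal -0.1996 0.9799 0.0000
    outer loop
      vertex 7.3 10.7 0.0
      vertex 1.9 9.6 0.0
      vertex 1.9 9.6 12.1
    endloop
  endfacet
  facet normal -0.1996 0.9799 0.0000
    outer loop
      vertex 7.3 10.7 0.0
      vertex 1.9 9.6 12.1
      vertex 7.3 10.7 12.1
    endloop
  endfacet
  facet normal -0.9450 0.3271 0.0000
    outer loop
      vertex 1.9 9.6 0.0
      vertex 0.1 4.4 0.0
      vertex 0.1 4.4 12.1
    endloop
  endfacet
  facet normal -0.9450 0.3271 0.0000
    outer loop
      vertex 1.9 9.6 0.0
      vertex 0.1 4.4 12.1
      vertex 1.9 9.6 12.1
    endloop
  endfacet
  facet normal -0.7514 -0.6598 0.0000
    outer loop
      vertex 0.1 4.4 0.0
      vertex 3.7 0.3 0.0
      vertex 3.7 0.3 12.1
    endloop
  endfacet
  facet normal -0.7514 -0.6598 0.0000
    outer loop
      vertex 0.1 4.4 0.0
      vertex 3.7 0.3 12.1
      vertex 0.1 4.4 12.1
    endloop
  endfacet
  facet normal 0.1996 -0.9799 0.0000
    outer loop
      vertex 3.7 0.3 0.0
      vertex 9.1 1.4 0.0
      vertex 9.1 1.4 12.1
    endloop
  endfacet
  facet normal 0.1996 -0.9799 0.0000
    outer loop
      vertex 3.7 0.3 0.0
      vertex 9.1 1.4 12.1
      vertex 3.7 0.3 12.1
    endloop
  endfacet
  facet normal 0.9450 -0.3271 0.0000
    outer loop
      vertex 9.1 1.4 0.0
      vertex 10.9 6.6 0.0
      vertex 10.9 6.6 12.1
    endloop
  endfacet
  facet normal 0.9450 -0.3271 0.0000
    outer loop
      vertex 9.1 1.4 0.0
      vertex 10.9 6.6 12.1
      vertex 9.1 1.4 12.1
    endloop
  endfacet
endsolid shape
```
; perimeter-only toolpath
G21 ; units = mm
G90 ; absolute positioning
G28 ; home
; layer 1
G0 Z1.5
G0 X10.9 Y6.6
G1 X7.3 Y10.7
G1 X1.9 Y9.6
G1 X0.1 Y4.4
G1 X3.7 Y0.3
G1 X9.1 Y1.4
G1 X10.9 Y6.6
; layer 2
G0 Z3.0
G0 X10.9 Y6.6
G1 X7.3 Y10.7
G1 X1.9 Y9.6
G1 X0.1 Y4.4
G1 X3.7 Y0.3
G1 X9.1 Y1.4
G1 X10.9 Y6.6
; layer 3
G0 Z4.5
G0 X10.9 Y6.6
G1 X7.3 Y10.7
G1 X1.9 Y9.6
G1 X0.1 Y4.4
G1 X3.7 Y0.3
G1 X9.1 Y1.4
G1 X10.9 Y6.6
; layer 4
G0 Z6.0
G0 X10.9 Y6.6
G1 X7.3 Y10.7
G1 X1.9 Y9.6
G1 X0.1 Y4.4
G1 X3.7 Y0.3
G1 X9.1 Y1.4
G1 X10.9 Y6.6
; layer 5
G0 Z7.6
G0 X10.9 Y6.6
G1 X7.3 Y10.7
G1 X1.9 Y9.6
G1 X0.1 Y4.4
G1 X3.7 Y0.3
G1 X9.1 Y1.4
G1 X10.9 Y6.6
; layer 6
G0 Z9.1
G0 X10.9 Y6.6
G1 X7.3 Y10.7
G1 X1.9 Y9.6
G1 X0.1 Y4.4
G1 X3.7 Y0.3
G1 X9.1 Y1.4
G1 X10.9 Y6.6
; layer 7
G0 Z10.6
G0 X10.9 Y6.6
G1 X7.3 Y10.7
G1 X1.9 Y9.6
G1 X0.1 Y4.4
G1 X3.7 Y0.3
G1 X9.1 Y1.4
G1 X10.9 Y6.6
; layer 8
G0 Z12.1
G0 X10.9 Y6.6
G1 X7.3 Y10.7
G1 X1.9 Y9.6
G1 X0.1 Y4.4
G1 X3.7 Y0.3
G1 X9.1 Y1.4
G1 X10.9 Y6.6
M2 ; end

The solid is a regular 6-sided prism (a cylinder approximated with 6 flat sides), circumscribed radius ≈ 5.5 mm, height ≈ 12.1 mm. Slicing at Δz = 1.5 mm — 8 equal slices spanning the solid's height, so layer i sits at z = i·h/8 — gives 8 non-empty perimeters. Each is a 6-segment closed polygon; G0 lifts to the layer z and rapids to the start vertex, then G1 traces the edges.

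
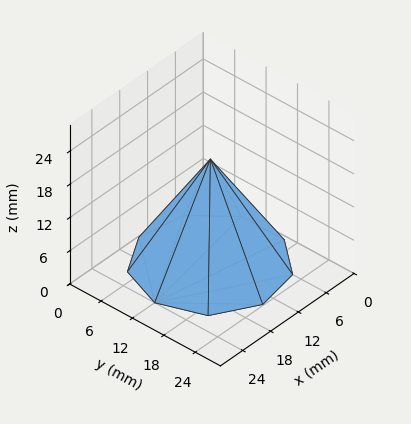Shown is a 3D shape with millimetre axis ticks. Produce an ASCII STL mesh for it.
Reading the render: the shape is a regular 9-sided pyramid, base circumscribed radius ≈ 12 mm, apex at z ≈ 19 mm (dimensions read to the nearest mm from the axis ticks). For the STL, each face is triangulated and given an outward normal.

solid part
  facet normal 0.0000 0.0000 -1.0000
    outer loop
      vertex 14.08 23.82 0.00
      vertex 21.19 19.71 0.00
      vertex 24.00 12.00 0.00
    endloop
  endfacet
  facet normal 0.0000 0.0000 -1.0000
    outer loop
      vertex 6.00 22.39 0.00
      vertex 14.08 23.82 0.00
      vertex 24.00 12.00 0.00
    endloop
  endfacet
  facet normal 0.0000 0.0000 -1.0000
    outer loop
      vertex 0.72 16.10 0.00
      vertex 6.00 22.39 0.00
      vertex 24.00 12.00 0.00
    endloop
  endfacet
  facet normal 0.0000 0.0000 -1.0000
    outer loop
      vertex 0.72 7.90 0.00
      vertex 0.72 16.10 0.00
      vertex 24.00 12.00 0.00
    endloop
  endfacet
  facet normal 0.0000 0.0000 -1.0000
    outer loop
      vertex 6.00 1.61 0.00
      vertex 0.72 7.90 0.00
      vertex 24.00 12.00 0.00
    endloop
  endfacet
  facet normal 0.0000 0.0000 -1.0000
    outer loop
      vertex 14.08 0.18 0.00
      vertex 6.00 1.61 0.00
      vertex 24.00 12.00 0.00
    endloop
  endfacet
  facet normal 0.0000 0.0000 -1.0000
    outer loop
      vertex 21.19 4.29 0.00
      vertex 14.08 0.18 0.00
      vertex 24.00 12.00 0.00
    endloop
  endfacet
  facet normal 0.8080 0.2945 0.5103
    outer loop
      vertex 24.00 12.00 0.00
      vertex 21.19 19.71 0.00
      vertex 12.00 12.00 19.00
    endloop
  endfacet
  facet normal 0.4304 0.7445 0.5103
    outer loop
      vertex 21.19 19.71 0.00
      vertex 14.08 23.82 0.00
      vertex 12.00 12.00 19.00
    endloop
  endfacet
  facet normal -0.1499 0.8468 0.5104
    outer loop
      vertex 14.08 23.82 0.00
      vertex 6.00 22.39 0.00
      vertex 12.00 12.00 19.00
    endloop
  endfacet
  facet normal -0.6587 0.5529 0.5104
    outer loop
      vertex 6.00 22.39 0.00
      vertex 0.72 16.10 0.00
      vertex 12.00 12.00 19.00
    endloop
  endfacet
  facet normal -0.8599 0.0000 0.5105
    outer loop
      vertex 0.72 16.10 0.00
      vertex 0.72 7.90 0.00
      vertex 12.00 12.00 19.00
    endloop
  endfacet
  facet normal -0.6587 -0.5529 0.5104
    outer loop
      vertex 0.72 7.90 0.00
      vertex 6.00 1.61 0.00
      vertex 12.00 12.00 19.00
    endloop
  endfacet
  facet normal -0.1499 -0.8468 0.5104
    outer loop
      vertex 6.00 1.61 0.00
      vertex 14.08 0.18 0.00
      vertex 12.00 12.00 19.00
    endloop
  endfacet
  facet normal 0.4304 -0.7445 0.5103
    outer loop
      vertex 14.08 0.18 0.00
      vertex 21.19 4.29 0.00
      vertex 12.00 12.00 19.00
    endloop
  endfacet
  facet normal 0.8080 -0.2945 0.5103
    outer loop
      vertex 21.19 4.29 0.00
      vertex 24.00 12.00 0.00
      vertex 12.00 12.00 19.00
    endloop
  endfacet
endsolid part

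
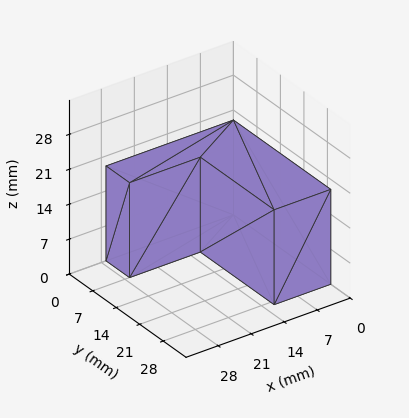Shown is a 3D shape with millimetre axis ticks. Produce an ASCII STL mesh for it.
Reading the render: the shape is an L-shaped prism: outer 27 × 29 mm, arm thicknesses ≈ 7 mm (horizontal) and 12 mm (vertical), extruded 19 mm in z (dimensions read to the nearest mm from the axis ticks). For the STL, each face is triangulated and given an outward normal.

solid part
  facet normal 0.0000 0.0000 -1.0000
    outer loop
      vertex 27.00 7.00 0.00
      vertex 27.00 0.00 0.00
      vertex 0.00 0.00 0.00
    endloop
  endfacet
  facet normal 0.0000 0.0000 -1.0000
    outer loop
      vertex 12.00 7.00 0.00
      vertex 27.00 7.00 0.00
      vertex 0.00 0.00 0.00
    endloop
  endfacet
  facet normal 0.0000 0.0000 -1.0000
    outer loop
      vertex 12.00 29.00 0.00
      vertex 12.00 7.00 0.00
      vertex 0.00 0.00 0.00
    endloop
  endfacet
  facet normal 0.0000 0.0000 -1.0000
    outer loop
      vertex 0.00 29.00 0.00
      vertex 12.00 29.00 0.00
      vertex 0.00 0.00 0.00
    endloop
  endfacet
  facet normal 0.0000 0.0000 1.0000
    outer loop
      vertex 0.00 0.00 19.00
      vertex 27.00 0.00 19.00
      vertex 27.00 7.00 19.00
    endloop
  endfacet
  facet normal 0.0000 0.0000 1.0000
    outer loop
      vertex 0.00 0.00 19.00
      vertex 27.00 7.00 19.00
      vertex 12.00 7.00 19.00
    endloop
  endfacet
  facet normal 0.0000 0.0000 1.0000
    outer loop
      vertex 0.00 0.00 19.00
      vertex 12.00 7.00 19.00
      vertex 12.00 29.00 19.00
    endloop
  endfacet
  facet normal 0.0000 0.0000 1.0000
    outer loop
      vertex 0.00 0.00 19.00
      vertex 12.00 29.00 19.00
      vertex 0.00 29.00 19.00
    endloop
  endfacet
  facet normal 0.0000 -1.0000 0.0000
    outer loop
      vertex 0.00 0.00 0.00
      vertex 27.00 0.00 0.00
      vertex 27.00 0.00 19.00
    endloop
  endfacet
  facet normal 0.0000 -1.0000 0.0000
    outer loop
      vertex 0.00 0.00 0.00
      vertex 27.00 0.00 19.00
      vertex 0.00 0.00 19.00
    endloop
  endfacet
  facet normal 1.0000 0.0000 0.0000
    outer loop
      vertex 27.00 0.00 0.00
      vertex 27.00 7.00 0.00
      vertex 27.00 7.00 19.00
    endloop
  endfacet
  facet normal 1.0000 0.0000 0.0000
    outer loop
      vertex 27.00 0.00 0.00
      vertex 27.00 7.00 19.00
      vertex 27.00 0.00 19.00
    endloop
  endfacet
  facet normal 0.0000 1.0000 0.0000
    outer loop
      vertex 27.00 7.00 0.00
      vertex 12.00 7.00 0.00
      vertex 12.00 7.00 19.00
    endloop
  endfacet
  facet normal 0.0000 1.0000 0.0000
    outer loop
      vertex 27.00 7.00 0.00
      vertex 12.00 7.00 19.00
      vertex 27.00 7.00 19.00
    endloop
  endfacet
  facet normal 1.0000 0.0000 0.0000
    outer loop
      vertex 12.00 7.00 0.00
      vertex 12.00 29.00 0.00
      vertex 12.00 29.00 19.00
    endloop
  endfacet
  facet normal 1.0000 0.0000 0.0000
    outer loop
      vertex 12.00 7.00 0.00
      vertex 12.00 29.00 19.00
      vertex 12.00 7.00 19.00
    endloop
  endfacet
  facet normal 0.0000 1.0000 0.0000
    outer loop
      vertex 12.00 29.00 0.00
      vertex 0.00 29.00 0.00
      vertex 0.00 29.00 19.00
    endloop
  endfacet
  facet normal 0.0000 1.0000 0.0000
    outer loop
      vertex 12.00 29.00 0.00
      vertex 0.00 29.00 19.00
      vertex 12.00 29.00 19.00
    endloop
  endfacet
  facet normal -1.0000 0.0000 0.0000
    outer loop
      vertex 0.00 29.00 0.00
      vertex 0.00 0.00 0.00
      vertex 0.00 0.00 19.00
    endloop
  endfacet
  facet normal -1.0000 0.0000 0.0000
    outer loop
      vertex 0.00 29.00 0.00
      vertex 0.00 0.00 19.00
      vertex 0.00 29.00 19.00
    endloop
  endfacet
endsolid part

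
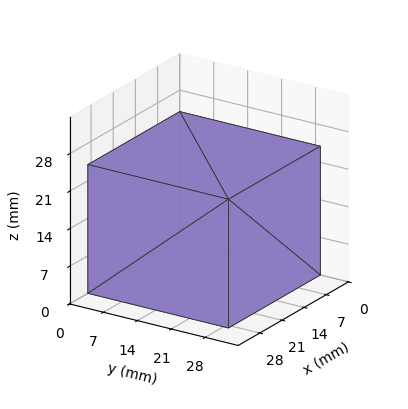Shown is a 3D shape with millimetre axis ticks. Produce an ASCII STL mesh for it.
Reading the render: the shape is a rectangular box, roughly 29 × 29 mm footprint and 24 mm tall (dimensions read to the nearest mm from the axis ticks). For the STL, each face is triangulated and given an outward normal.

solid part
  facet normal 0.0000 0.0000 -1.0000
    outer loop
      vertex 29.0 29.0 0.0
      vertex 29.0 0.0 0.0
      vertex 0.0 0.0 0.0
    endloop
  endfacet
  facet normal 0.0000 0.0000 -1.0000
    outer loop
      vertex 0.0 29.0 0.0
      vertex 29.0 29.0 0.0
      vertex 0.0 0.0 0.0
    endloop
  endfacet
  facet normal 0.0000 0.0000 1.0000
    outer loop
      vertex 0.0 0.0 24.0
      vertex 29.0 0.0 24.0
      vertex 29.0 29.0 24.0
    endloop
  endfacet
  facet normal 0.0000 0.0000 1.0000
    outer loop
      vertex 0.0 0.0 24.0
      vertex 29.0 29.0 24.0
      vertex 0.0 29.0 24.0
    endloop
  endfacet
  facet normal 0.0000 -1.0000 0.0000
    outer loop
      vertex 0.0 0.0 0.0
      vertex 29.0 0.0 0.0
      vertex 29.0 0.0 24.0
    endloop
  endfacet
  facet normal 0.0000 -1.0000 0.0000
    outer loop
      vertex 0.0 0.0 0.0
      vertex 29.0 0.0 24.0
      vertex 0.0 0.0 24.0
    endloop
  endfacet
  facet normal 0.0000 1.0000 0.0000
    outer loop
      vertex 29.0 29.0 24.0
      vertex 29.0 29.0 0.0
      vertex 0.0 29.0 0.0
    endloop
  endfacet
  facet normal 0.0000 1.0000 0.0000
    outer loop
      vertex 0.0 29.0 24.0
      vertex 29.0 29.0 24.0
      vertex 0.0 29.0 0.0
    endloop
  endfacet
  facet normal -1.0000 0.0000 0.0000
    outer loop
      vertex 0.0 29.0 24.0
      vertex 0.0 29.0 0.0
      vertex 0.0 0.0 0.0
    endloop
  endfacet
  facet normal -1.0000 0.0000 0.0000
    outer loop
      vertex 0.0 0.0 24.0
      vertex 0.0 29.0 24.0
      vertex 0.0 0.0 0.0
    endloop
  endfacet
  facet normal 1.0000 0.0000 0.0000
    outer loop
      vertex 29.0 0.0 0.0
      vertex 29.0 29.0 0.0
      vertex 29.0 29.0 24.0
    endloop
  endfacet
  facet normal 1.0000 0.0000 0.0000
    outer loop
      vertex 29.0 0.0 0.0
      vertex 29.0 29.0 24.0
      vertex 29.0 0.0 24.0
    endloop
  endfacet
endsolid part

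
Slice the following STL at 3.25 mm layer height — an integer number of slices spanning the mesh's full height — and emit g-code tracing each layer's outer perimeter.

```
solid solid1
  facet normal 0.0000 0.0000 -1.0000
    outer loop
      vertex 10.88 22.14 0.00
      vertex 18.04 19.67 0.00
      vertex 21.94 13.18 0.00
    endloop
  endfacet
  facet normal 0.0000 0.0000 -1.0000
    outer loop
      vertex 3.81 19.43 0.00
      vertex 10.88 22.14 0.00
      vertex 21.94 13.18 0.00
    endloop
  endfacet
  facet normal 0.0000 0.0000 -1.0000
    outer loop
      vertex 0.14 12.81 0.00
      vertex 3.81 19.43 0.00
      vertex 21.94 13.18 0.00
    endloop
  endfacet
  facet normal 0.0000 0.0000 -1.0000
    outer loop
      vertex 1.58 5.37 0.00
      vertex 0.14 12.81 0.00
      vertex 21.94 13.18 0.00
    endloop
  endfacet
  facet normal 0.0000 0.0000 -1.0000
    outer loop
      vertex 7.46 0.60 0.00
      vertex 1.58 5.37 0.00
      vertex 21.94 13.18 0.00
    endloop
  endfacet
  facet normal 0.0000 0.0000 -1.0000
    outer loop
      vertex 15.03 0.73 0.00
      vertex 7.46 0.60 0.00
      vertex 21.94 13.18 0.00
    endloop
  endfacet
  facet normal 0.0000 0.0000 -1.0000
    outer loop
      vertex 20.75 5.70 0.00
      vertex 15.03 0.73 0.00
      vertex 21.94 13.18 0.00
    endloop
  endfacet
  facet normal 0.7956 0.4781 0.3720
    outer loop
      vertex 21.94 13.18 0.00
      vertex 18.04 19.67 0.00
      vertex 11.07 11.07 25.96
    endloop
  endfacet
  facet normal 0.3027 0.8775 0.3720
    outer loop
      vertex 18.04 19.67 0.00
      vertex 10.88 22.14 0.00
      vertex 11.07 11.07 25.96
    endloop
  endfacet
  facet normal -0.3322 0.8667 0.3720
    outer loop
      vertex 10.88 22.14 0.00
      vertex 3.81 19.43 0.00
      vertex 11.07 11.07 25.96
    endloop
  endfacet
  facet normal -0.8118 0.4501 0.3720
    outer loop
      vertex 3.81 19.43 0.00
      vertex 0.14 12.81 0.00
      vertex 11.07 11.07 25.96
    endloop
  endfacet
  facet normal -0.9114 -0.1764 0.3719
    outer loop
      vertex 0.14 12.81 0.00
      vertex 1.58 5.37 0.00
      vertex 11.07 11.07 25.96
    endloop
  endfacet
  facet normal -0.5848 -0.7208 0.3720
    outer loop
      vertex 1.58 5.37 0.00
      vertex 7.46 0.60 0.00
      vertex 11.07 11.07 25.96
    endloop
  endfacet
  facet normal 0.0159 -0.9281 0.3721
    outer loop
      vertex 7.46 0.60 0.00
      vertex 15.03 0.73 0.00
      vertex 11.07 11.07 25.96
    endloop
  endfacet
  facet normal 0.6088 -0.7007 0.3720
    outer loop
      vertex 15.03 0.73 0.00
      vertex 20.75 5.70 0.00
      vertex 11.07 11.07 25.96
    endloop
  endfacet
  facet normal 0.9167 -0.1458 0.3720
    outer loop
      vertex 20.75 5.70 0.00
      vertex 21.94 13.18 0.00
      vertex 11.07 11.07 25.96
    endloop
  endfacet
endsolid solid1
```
; perimeter-only toolpath
G21 ; units = mm
G90 ; absolute positioning
G28 ; home
; layer 1
G0 Z3.25
G0 X20.58 Y12.92
G1 X17.17 Y18.59
G1 X10.90 Y20.76
G1 X4.72 Y18.38
G1 X1.51 Y12.59
G1 X2.77 Y6.08
G1 X7.91 Y1.91
G1 X14.54 Y2.02
G1 X19.54 Y6.37
G1 X20.58 Y12.92
; layer 2
G0 Z6.49
G0 X19.22 Y12.65
G1 X16.30 Y17.52
G1 X10.93 Y19.37
G1 X5.62 Y17.34
G1 X2.87 Y12.38
G1 X3.95 Y6.79
G1 X8.36 Y3.22
G1 X14.04 Y3.31
G1 X18.33 Y7.04
G1 X19.22 Y12.65
; layer 3
G0 Z9.73
G0 X17.86 Y12.39
G1 X15.43 Y16.45
G1 X10.95 Y17.99
G1 X6.53 Y16.30
G1 X4.24 Y12.16
G1 X5.14 Y7.51
G1 X8.81 Y4.53
G1 X13.54 Y4.61
G1 X17.12 Y7.71
G1 X17.86 Y12.39
; layer 4
G0 Z12.98
G0 X16.51 Y12.12
G1 X14.55 Y15.37
G1 X10.98 Y16.61
G1 X7.44 Y15.25
G1 X5.61 Y11.94
G1 X6.33 Y8.22
G1 X9.27 Y5.83
G1 X13.05 Y5.90
G1 X15.91 Y8.38
G1 X16.51 Y12.12
; layer 5
G0 Z16.23
G0 X15.15 Y11.86
G1 X13.68 Y14.30
G1 X11.00 Y15.22
G1 X8.35 Y14.21
G1 X6.97 Y11.72
G1 X7.51 Y8.93
G1 X9.72 Y7.14
G1 X12.55 Y7.19
G1 X14.70 Y9.06
G1 X15.15 Y11.86
; layer 6
G0 Z19.47
G0 X13.79 Y11.60
G1 X12.81 Y13.22
G1 X11.02 Y13.84
G1 X9.25 Y13.16
G1 X8.34 Y11.50
G1 X8.70 Y9.64
G1 X10.17 Y8.45
G1 X12.06 Y8.48
G1 X13.49 Y9.73
G1 X13.79 Y11.60
; layer 7
G0 Z22.71
G0 X12.43 Y11.33
G1 X11.94 Y12.15
G1 X11.05 Y12.45
G1 X10.16 Y12.12
G1 X9.70 Y11.29
G1 X9.88 Y10.36
G1 X10.62 Y9.76
G1 X11.57 Y9.78
G1 X12.28 Y10.40
G1 X12.43 Y11.33
M2 ; end

The solid is a regular 9-sided pyramid, base circumscribed radius ≈ 11.1 mm, apex at z ≈ 26 mm. Slicing at Δz = 3.25 mm — 8 equal slices spanning the solid's height, so layer i sits at z = i·h/8 — gives 7 non-empty perimeters. Each is a 9-segment closed polygon; G0 lifts to the layer z and rapids to the start vertex, then G1 traces the edges. The cross-section shrinks linearly with z (the slice at the apex is degenerate and omitted).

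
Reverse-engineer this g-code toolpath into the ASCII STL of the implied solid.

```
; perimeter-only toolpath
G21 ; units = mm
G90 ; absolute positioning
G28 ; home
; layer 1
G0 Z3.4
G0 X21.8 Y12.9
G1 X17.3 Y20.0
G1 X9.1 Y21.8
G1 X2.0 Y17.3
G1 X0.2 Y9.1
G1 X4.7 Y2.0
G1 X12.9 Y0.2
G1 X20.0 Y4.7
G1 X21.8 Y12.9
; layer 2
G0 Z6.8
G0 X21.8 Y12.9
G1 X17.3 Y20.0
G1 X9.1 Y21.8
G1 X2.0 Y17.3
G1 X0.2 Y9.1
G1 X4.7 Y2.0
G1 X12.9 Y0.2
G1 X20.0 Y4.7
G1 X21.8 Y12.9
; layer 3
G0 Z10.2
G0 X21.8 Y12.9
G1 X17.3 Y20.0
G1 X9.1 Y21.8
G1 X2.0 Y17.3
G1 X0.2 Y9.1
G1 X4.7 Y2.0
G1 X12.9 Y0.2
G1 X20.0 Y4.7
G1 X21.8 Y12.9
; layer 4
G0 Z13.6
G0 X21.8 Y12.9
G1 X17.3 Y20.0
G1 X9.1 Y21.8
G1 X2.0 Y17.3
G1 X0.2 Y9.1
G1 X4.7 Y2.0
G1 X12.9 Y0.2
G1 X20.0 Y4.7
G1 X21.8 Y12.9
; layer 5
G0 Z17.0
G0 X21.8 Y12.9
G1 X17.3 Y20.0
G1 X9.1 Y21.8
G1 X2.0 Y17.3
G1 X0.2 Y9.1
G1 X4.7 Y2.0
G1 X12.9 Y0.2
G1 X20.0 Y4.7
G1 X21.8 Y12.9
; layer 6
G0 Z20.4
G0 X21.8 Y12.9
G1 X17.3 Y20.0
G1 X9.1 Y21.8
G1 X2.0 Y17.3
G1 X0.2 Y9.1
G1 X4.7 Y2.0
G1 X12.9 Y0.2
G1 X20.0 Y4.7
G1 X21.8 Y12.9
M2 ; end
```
solid part
  facet normal 0.0000 0.0000 -1.0000
    outer loop
      vertex 9.1 21.8 0.0
      vertex 17.3 20.0 0.0
      vertex 21.8 12.9 0.0
    endloop
  endfacet
  facet normal 0.0000 0.0000 -1.0000
    outer loop
      vertex 2.0 17.3 0.0
      vertex 9.1 21.8 0.0
      vertex 21.8 12.9 0.0
    endloop
  endfacet
  facet normal 0.0000 0.0000 -1.0000
    outer loop
      vertex 0.2 9.1 0.0
      vertex 2.0 17.3 0.0
      vertex 21.8 12.9 0.0
    endloop
  endfacet
  facet normal 0.0000 0.0000 -1.0000
    outer loop
      vertex 4.7 2.0 0.0
      vertex 0.2 9.1 0.0
      vertex 21.8 12.9 0.0
    endloop
  endfacet
  facet normal 0.0000 0.0000 -1.0000
    outer loop
      vertex 12.9 0.2 0.0
      vertex 4.7 2.0 0.0
      vertex 21.8 12.9 0.0
    endloop
  endfacet
  facet normal 0.0000 0.0000 -1.0000
    outer loop
      vertex 20.0 4.7 0.0
      vertex 12.9 0.2 0.0
      vertex 21.8 12.9 0.0
    endloop
  endfacet
  facet normal 0.0000 0.0000 1.0000
    outer loop
      vertex 21.8 12.9 20.4
      vertex 17.3 20.0 20.4
      vertex 9.1 21.8 20.4
    endloop
  endfacet
  facet normal 0.0000 0.0000 1.0000
    outer loop
      vertex 21.8 12.9 20.4
      vertex 9.1 21.8 20.4
      vertex 2.0 17.3 20.4
    endloop
  endfacet
  facet normal 0.0000 0.0000 1.0000
    outer loop
      vertex 21.8 12.9 20.4
      vertex 2.0 17.3 20.4
      vertex 0.2 9.1 20.4
    endloop
  endfacet
  facet normal 0.0000 0.0000 1.0000
    outer loop
      vertex 21.8 12.9 20.4
      vertex 0.2 9.1 20.4
      vertex 4.7 2.0 20.4
    endloop
  endfacet
  facet normal 0.0000 0.0000 1.0000
    outer loop
      vertex 21.8 12.9 20.4
      vertex 4.7 2.0 20.4
      vertex 12.9 0.2 20.4
    endloop
  endfacet
  facet normal 0.0000 0.0000 1.0000
    outer loop
      vertex 21.8 12.9 20.4
      vertex 12.9 0.2 20.4
      vertex 20.0 4.7 20.4
    endloop
  endfacet
  facet normal 0.8446 0.5353 0.0000
    outer loop
      vertex 21.8 12.9 0.0
      vertex 17.3 20.0 0.0
      vertex 17.3 20.0 20.4
    endloop
  endfacet
  facet normal 0.8446 0.5353 0.0000
    outer loop
      vertex 21.8 12.9 0.0
      vertex 17.3 20.0 20.4
      vertex 21.8 12.9 20.4
    endloop
  endfacet
  facet normal 0.2144 0.9767 0.0000
    outer loop
      vertex 17.3 20.0 0.0
      vertex 9.1 21.8 0.0
      vertex 9.1 21.8 20.4
    endloop
  endfacet
  facet normal 0.2144 0.9767 0.0000
    outer loop
      vertex 17.3 20.0 0.0
      vertex 9.1 21.8 20.4
      vertex 17.3 20.0 20.4
    endloop
  endfacet
  facet normal -0.5353 0.8446 0.0000
    outer loop
      vertex 9.1 21.8 0.0
      vertex 2.0 17.3 0.0
      vertex 2.0 17.3 20.4
    endloop
  endfacet
  facet normal -0.5353 0.8446 0.0000
    outer loop
      vertex 9.1 21.8 0.0
      vertex 2.0 17.3 20.4
      vertex 9.1 21.8 20.4
    endloop
  endfacet
  facet normal -0.9767 0.2144 0.0000
    outer loop
      vertex 2.0 17.3 0.0
      vertex 0.2 9.1 0.0
      vertex 0.2 9.1 20.4
    endloop
  endfacet
  facet normal -0.9767 0.2144 0.0000
    outer loop
      vertex 2.0 17.3 0.0
      vertex 0.2 9.1 20.4
      vertex 2.0 17.3 20.4
    endloop
  endfacet
  facet normal -0.8446 -0.5353 0.0000
    outer loop
      vertex 0.2 9.1 0.0
      vertex 4.7 2.0 0.0
      vertex 4.7 2.0 20.4
    endloop
  endfacet
  facet normal -0.8446 -0.5353 0.0000
    outer loop
      vertex 0.2 9.1 0.0
      vertex 4.7 2.0 20.4
      vertex 0.2 9.1 20.4
    endloop
  endfacet
  facet normal -0.2144 -0.9767 0.0000
    outer loop
      vertex 4.7 2.0 0.0
      vertex 12.9 0.2 0.0
      vertex 12.9 0.2 20.4
    endloop
  endfacet
  facet normal -0.2144 -0.9767 0.0000
    outer loop
      vertex 4.7 2.0 0.0
      vertex 12.9 0.2 20.4
      vertex 4.7 2.0 20.4
    endloop
  endfacet
  facet normal 0.5353 -0.8446 0.0000
    outer loop
      vertex 12.9 0.2 0.0
      vertex 20.0 4.7 0.0
      vertex 20.0 4.7 20.4
    endloop
  endfacet
  facet normal 0.5353 -0.8446 0.0000
    outer loop
      vertex 12.9 0.2 0.0
      vertex 20.0 4.7 20.4
      vertex 12.9 0.2 20.4
    endloop
  endfacet
  facet normal 0.9767 -0.2144 0.0000
    outer loop
      vertex 20.0 4.7 0.0
      vertex 21.8 12.9 0.0
      vertex 21.8 12.9 20.4
    endloop
  endfacet
  facet normal 0.9767 -0.2144 0.0000
    outer loop
      vertex 20.0 4.7 0.0
      vertex 21.8 12.9 20.4
      vertex 20.0 4.7 20.4
    endloop
  endfacet
endsolid part

The G0 Z moves step by Δz≈3.4 mm. Every layer's G1 loop is the same polygon, so the solid is a straight extrusion of it from z=0 to z≈20.4. Closing with flat bottom and top caps and triangulating gives 28 facets — a regular 8-sided prism (a cylinder approximated with 8 flat sides), circumscribed radius ≈ 11 mm, height ≈ 20.4 mm.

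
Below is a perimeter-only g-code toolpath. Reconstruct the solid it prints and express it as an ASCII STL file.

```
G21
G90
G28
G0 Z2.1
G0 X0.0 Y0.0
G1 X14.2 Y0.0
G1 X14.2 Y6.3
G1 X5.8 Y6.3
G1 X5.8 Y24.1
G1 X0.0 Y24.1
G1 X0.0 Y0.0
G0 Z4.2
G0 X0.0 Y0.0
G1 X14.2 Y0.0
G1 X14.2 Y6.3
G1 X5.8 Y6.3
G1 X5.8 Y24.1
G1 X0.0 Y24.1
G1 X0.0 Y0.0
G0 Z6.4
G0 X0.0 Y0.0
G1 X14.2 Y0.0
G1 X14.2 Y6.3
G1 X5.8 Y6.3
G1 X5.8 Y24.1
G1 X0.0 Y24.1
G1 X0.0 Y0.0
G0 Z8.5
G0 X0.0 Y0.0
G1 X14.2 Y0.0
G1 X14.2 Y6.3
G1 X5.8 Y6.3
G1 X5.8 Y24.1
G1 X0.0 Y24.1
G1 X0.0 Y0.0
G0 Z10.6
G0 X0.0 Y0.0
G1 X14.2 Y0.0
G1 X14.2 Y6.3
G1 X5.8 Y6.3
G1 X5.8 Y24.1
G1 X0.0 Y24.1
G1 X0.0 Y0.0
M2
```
solid part
  facet normal 0.0000 0.0000 -1.0000
    outer loop
      vertex 14.2 6.3 0.0
      vertex 14.2 0.0 0.0
      vertex 0.0 0.0 0.0
    endloop
  endfacet
  facet normal 0.0000 0.0000 -1.0000
    outer loop
      vertex 5.8 6.3 0.0
      vertex 14.2 6.3 0.0
      vertex 0.0 0.0 0.0
    endloop
  endfacet
  facet normal 0.0000 0.0000 -1.0000
    outer loop
      vertex 5.8 24.1 0.0
      vertex 5.8 6.3 0.0
      vertex 0.0 0.0 0.0
    endloop
  endfacet
  facet normal 0.0000 0.0000 -1.0000
    outer loop
      vertex 0.0 24.1 0.0
      vertex 5.8 24.1 0.0
      vertex 0.0 0.0 0.0
    endloop
  endfacet
  facet normal 0.0000 0.0000 1.0000
    outer loop
      vertex 0.0 0.0 10.6
      vertex 14.2 0.0 10.6
      vertex 14.2 6.3 10.6
    endloop
  endfacet
  facet normal 0.0000 0.0000 1.0000
    outer loop
      vertex 0.0 0.0 10.6
      vertex 14.2 6.3 10.6
      vertex 5.8 6.3 10.6
    endloop
  endfacet
  facet normal 0.0000 0.0000 1.0000
    outer loop
      vertex 0.0 0.0 10.6
      vertex 5.8 6.3 10.6
      vertex 5.8 24.1 10.6
    endloop
  endfacet
  facet normal 0.0000 0.0000 1.0000
    outer loop
      vertex 0.0 0.0 10.6
      vertex 5.8 24.1 10.6
      vertex 0.0 24.1 10.6
    endloop
  endfacet
  facet normal 0.0000 -1.0000 0.0000
    outer loop
      vertex 0.0 0.0 0.0
      vertex 14.2 0.0 0.0
      vertex 14.2 0.0 10.6
    endloop
  endfacet
  facet normal 0.0000 -1.0000 0.0000
    outer loop
      vertex 0.0 0.0 0.0
      vertex 14.2 0.0 10.6
      vertex 0.0 0.0 10.6
    endloop
  endfacet
  facet normal 1.0000 0.0000 0.0000
    outer loop
      vertex 14.2 0.0 0.0
      vertex 14.2 6.3 0.0
      vertex 14.2 6.3 10.6
    endloop
  endfacet
  facet normal 1.0000 0.0000 0.0000
    outer loop
      vertex 14.2 0.0 0.0
      vertex 14.2 6.3 10.6
      vertex 14.2 0.0 10.6
    endloop
  endfacet
  facet normal 0.0000 1.0000 0.0000
    outer loop
      vertex 14.2 6.3 0.0
      vertex 5.8 6.3 0.0
      vertex 5.8 6.3 10.6
    endloop
  endfacet
  facet normal 0.0000 1.0000 0.0000
    outer loop
      vertex 14.2 6.3 0.0
      vertex 5.8 6.3 10.6
      vertex 14.2 6.3 10.6
    endloop
  endfacet
  facet normal 1.0000 0.0000 0.0000
    outer loop
      vertex 5.8 6.3 0.0
      vertex 5.8 24.1 0.0
      vertex 5.8 24.1 10.6
    endloop
  endfacet
  facet normal 1.0000 0.0000 0.0000
    outer loop
      vertex 5.8 6.3 0.0
      vertex 5.8 24.1 10.6
      vertex 5.8 6.3 10.6
    endloop
  endfacet
  facet normal 0.0000 1.0000 0.0000
    outer loop
      vertex 5.8 24.1 0.0
      vertex 0.0 24.1 0.0
      vertex 0.0 24.1 10.6
    endloop
  endfacet
  facet normal 0.0000 1.0000 0.0000
    outer loop
      vertex 5.8 24.1 0.0
      vertex 0.0 24.1 10.6
      vertex 5.8 24.1 10.6
    endloop
  endfacet
  facet normal -1.0000 0.0000 0.0000
    outer loop
      vertex 0.0 24.1 0.0
      vertex 0.0 0.0 0.0
      vertex 0.0 0.0 10.6
    endloop
  endfacet
  facet normal -1.0000 0.0000 0.0000
    outer loop
      vertex 0.0 24.1 0.0
      vertex 0.0 0.0 10.6
      vertex 0.0 24.1 10.6
    endloop
  endfacet
endsolid part

The G0 Z moves step by Δz≈2.1 mm. Every layer's G1 loop is the same polygon, so the solid is a straight extrusion of it from z=0 to z≈10.6. Closing with flat bottom and top caps and triangulating gives 20 facets — an L-shaped prism: outer 14.2 × 24.1 mm, arm thicknesses ≈ 6.3 mm (horizontal) and 5.8 mm (vertical), extruded 10.6 mm in z.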